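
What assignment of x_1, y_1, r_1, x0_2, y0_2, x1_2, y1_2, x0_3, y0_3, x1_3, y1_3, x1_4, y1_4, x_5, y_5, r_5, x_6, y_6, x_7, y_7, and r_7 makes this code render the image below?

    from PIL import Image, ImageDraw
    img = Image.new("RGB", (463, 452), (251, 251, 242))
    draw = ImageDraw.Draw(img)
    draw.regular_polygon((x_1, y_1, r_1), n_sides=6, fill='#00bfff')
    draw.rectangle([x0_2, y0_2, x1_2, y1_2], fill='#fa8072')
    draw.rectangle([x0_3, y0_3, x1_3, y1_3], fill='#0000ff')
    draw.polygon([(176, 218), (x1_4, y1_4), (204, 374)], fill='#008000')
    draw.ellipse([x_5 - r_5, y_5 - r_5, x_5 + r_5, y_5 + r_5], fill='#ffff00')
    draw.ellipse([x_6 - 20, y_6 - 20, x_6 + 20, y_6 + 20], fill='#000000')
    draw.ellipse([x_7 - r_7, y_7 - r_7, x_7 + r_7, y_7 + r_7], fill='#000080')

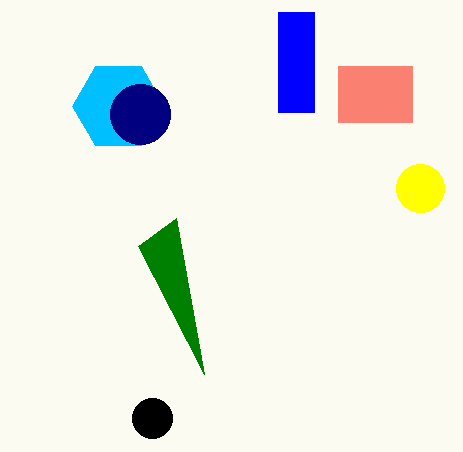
x_1 = 118, y_1 = 106, r_1 = 46, x0_2 = 338, y0_2 = 66, x1_2 = 412, y1_2 = 122, x0_3 = 278, y0_3 = 12, x1_3 = 314, y1_3 = 112, x1_4 = 138, y1_4 = 246, x_5 = 420, y_5 = 188, r_5 = 24, x_6 = 152, y_6 = 418, x_7 = 140, y_7 = 114, r_7 = 30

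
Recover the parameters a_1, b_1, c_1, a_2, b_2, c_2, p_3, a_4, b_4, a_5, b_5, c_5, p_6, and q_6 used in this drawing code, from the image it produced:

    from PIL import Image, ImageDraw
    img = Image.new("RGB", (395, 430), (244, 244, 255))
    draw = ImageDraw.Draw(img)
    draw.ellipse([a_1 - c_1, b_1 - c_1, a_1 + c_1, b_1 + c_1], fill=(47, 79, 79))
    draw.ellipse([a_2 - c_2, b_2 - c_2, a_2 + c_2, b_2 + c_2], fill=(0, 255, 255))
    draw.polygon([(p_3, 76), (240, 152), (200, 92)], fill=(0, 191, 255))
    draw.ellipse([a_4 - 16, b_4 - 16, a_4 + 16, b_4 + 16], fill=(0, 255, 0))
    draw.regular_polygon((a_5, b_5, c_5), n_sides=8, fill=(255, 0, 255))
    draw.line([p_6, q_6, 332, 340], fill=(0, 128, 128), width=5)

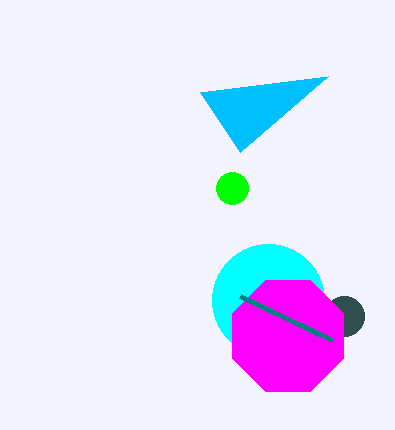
a_1 = 344; b_1 = 316; c_1 = 20; a_2 = 268; b_2 = 300; c_2 = 56; p_3 = 328; a_4 = 232; b_4 = 188; a_5 = 288; b_5 = 336; c_5 = 60; p_6 = 240; q_6 = 296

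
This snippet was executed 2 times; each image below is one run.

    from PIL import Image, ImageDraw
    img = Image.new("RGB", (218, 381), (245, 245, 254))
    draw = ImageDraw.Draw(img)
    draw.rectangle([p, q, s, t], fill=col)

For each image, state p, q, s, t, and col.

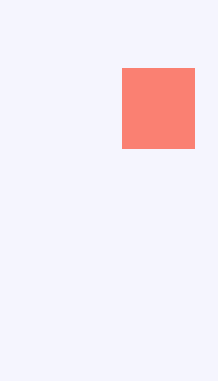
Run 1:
p = 122
q = 68
s = 194
t = 148
col = 'salmon'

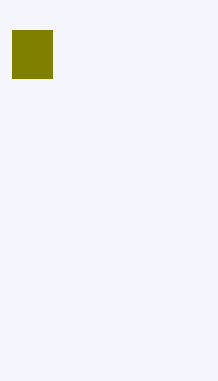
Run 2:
p = 12; q = 30; s = 52; t = 78; col = 'olive'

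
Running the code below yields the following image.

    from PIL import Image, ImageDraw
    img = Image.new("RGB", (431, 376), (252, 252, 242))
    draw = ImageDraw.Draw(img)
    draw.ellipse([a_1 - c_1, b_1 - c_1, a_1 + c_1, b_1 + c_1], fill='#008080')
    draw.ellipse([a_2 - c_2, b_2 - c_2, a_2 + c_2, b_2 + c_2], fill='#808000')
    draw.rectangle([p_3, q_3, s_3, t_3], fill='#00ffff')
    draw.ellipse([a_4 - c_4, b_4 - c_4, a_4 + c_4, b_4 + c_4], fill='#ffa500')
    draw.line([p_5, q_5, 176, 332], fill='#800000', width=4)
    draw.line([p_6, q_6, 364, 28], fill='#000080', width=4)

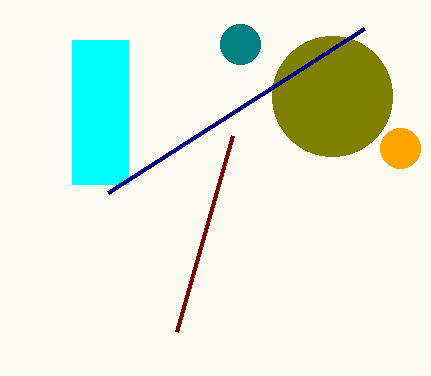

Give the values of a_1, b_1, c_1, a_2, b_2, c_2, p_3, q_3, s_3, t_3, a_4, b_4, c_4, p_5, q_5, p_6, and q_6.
a_1 = 240
b_1 = 44
c_1 = 20
a_2 = 332
b_2 = 96
c_2 = 60
p_3 = 72
q_3 = 40
s_3 = 128
t_3 = 184
a_4 = 400
b_4 = 148
c_4 = 20
p_5 = 232
q_5 = 136
p_6 = 108
q_6 = 192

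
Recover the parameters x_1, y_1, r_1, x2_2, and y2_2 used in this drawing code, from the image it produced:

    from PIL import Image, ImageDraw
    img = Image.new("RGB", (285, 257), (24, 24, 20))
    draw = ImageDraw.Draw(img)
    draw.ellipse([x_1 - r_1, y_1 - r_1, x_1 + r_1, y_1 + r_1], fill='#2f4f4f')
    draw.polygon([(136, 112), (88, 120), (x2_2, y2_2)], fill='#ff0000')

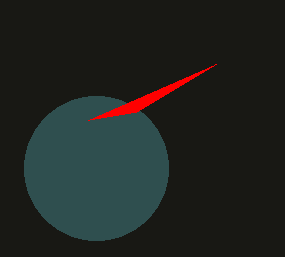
x_1 = 96; y_1 = 168; r_1 = 72; x2_2 = 216; y2_2 = 64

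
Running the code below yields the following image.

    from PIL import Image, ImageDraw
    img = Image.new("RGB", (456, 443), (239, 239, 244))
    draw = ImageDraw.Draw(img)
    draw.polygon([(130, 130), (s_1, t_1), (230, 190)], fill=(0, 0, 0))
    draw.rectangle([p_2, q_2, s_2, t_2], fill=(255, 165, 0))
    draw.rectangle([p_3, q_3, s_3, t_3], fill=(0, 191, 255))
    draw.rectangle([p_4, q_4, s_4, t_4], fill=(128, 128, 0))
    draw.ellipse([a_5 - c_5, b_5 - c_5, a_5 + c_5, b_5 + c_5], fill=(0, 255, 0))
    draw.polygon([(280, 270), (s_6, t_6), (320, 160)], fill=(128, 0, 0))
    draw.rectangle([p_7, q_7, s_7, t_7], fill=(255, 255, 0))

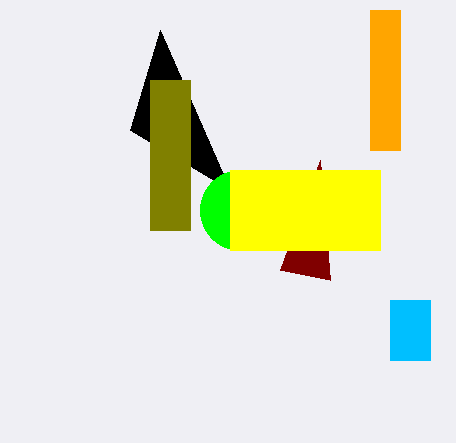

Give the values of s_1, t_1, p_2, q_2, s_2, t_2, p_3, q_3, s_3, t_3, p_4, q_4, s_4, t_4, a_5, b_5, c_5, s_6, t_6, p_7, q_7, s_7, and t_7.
s_1 = 160, t_1 = 30, p_2 = 370, q_2 = 10, s_2 = 400, t_2 = 150, p_3 = 390, q_3 = 300, s_3 = 430, t_3 = 360, p_4 = 150, q_4 = 80, s_4 = 190, t_4 = 230, a_5 = 240, b_5 = 210, c_5 = 40, s_6 = 330, t_6 = 280, p_7 = 230, q_7 = 170, s_7 = 380, t_7 = 250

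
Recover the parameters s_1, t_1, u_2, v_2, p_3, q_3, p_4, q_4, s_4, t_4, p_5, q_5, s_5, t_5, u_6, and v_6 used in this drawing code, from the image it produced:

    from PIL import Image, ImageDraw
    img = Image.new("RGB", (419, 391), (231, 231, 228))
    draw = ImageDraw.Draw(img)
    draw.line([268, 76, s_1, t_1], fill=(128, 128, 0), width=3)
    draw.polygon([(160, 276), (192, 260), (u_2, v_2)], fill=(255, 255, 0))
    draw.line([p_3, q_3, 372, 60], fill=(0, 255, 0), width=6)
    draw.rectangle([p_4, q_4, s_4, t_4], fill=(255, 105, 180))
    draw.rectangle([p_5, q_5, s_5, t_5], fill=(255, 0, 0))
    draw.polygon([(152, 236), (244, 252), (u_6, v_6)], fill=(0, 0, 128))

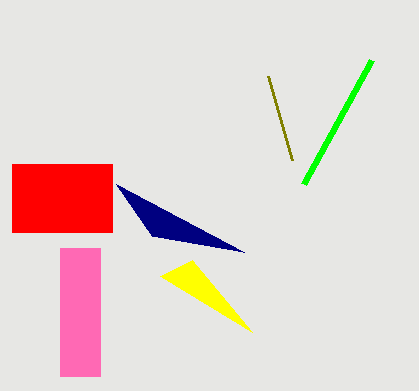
s_1 = 292, t_1 = 160, u_2 = 252, v_2 = 332, p_3 = 304, q_3 = 184, p_4 = 60, q_4 = 248, s_4 = 100, t_4 = 376, p_5 = 12, q_5 = 164, s_5 = 112, t_5 = 232, u_6 = 116, v_6 = 184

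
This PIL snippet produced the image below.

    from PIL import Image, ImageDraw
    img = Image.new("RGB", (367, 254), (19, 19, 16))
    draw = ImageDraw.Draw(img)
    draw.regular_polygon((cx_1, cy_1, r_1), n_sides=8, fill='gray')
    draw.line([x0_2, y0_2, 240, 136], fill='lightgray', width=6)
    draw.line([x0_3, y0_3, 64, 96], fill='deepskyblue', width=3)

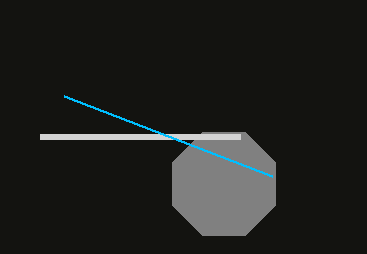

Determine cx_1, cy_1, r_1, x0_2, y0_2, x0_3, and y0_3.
cx_1 = 224, cy_1 = 184, r_1 = 56, x0_2 = 40, y0_2 = 136, x0_3 = 272, y0_3 = 176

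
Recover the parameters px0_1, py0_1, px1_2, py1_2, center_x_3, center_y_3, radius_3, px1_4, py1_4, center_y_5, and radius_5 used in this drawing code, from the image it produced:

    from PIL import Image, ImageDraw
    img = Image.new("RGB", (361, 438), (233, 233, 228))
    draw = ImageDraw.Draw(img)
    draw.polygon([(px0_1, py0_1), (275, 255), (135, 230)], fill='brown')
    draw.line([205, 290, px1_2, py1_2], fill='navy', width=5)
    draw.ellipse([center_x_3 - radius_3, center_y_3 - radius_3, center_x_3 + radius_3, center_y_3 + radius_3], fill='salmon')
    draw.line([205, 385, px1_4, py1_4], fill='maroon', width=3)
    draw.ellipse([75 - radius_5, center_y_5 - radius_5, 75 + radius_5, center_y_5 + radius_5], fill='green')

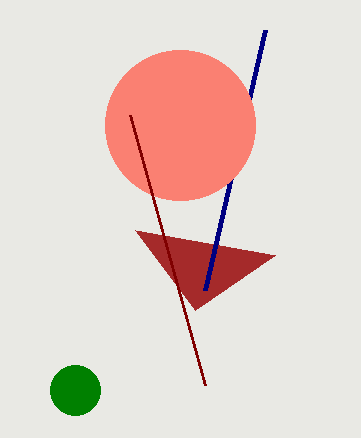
px0_1 = 195; py0_1 = 310; px1_2 = 265; py1_2 = 30; center_x_3 = 180; center_y_3 = 125; radius_3 = 75; px1_4 = 130; py1_4 = 115; center_y_5 = 390; radius_5 = 25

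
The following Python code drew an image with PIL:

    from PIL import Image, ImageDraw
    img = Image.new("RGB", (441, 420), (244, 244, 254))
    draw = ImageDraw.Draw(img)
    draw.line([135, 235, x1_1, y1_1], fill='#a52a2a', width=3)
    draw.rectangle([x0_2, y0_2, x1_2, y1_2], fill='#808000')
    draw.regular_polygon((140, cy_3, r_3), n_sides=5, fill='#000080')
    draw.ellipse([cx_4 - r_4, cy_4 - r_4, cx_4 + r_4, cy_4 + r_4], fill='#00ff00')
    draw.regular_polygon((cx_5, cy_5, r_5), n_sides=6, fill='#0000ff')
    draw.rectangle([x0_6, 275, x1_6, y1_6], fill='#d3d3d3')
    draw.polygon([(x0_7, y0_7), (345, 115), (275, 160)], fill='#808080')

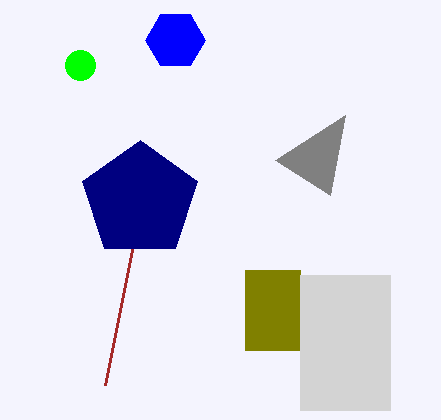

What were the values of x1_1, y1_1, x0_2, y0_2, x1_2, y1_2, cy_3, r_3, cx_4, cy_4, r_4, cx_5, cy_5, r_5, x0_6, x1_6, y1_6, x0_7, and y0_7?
x1_1 = 105; y1_1 = 385; x0_2 = 245; y0_2 = 270; x1_2 = 300; y1_2 = 350; cy_3 = 200; r_3 = 60; cx_4 = 80; cy_4 = 65; r_4 = 15; cx_5 = 175; cy_5 = 40; r_5 = 30; x0_6 = 300; x1_6 = 390; y1_6 = 410; x0_7 = 330; y0_7 = 195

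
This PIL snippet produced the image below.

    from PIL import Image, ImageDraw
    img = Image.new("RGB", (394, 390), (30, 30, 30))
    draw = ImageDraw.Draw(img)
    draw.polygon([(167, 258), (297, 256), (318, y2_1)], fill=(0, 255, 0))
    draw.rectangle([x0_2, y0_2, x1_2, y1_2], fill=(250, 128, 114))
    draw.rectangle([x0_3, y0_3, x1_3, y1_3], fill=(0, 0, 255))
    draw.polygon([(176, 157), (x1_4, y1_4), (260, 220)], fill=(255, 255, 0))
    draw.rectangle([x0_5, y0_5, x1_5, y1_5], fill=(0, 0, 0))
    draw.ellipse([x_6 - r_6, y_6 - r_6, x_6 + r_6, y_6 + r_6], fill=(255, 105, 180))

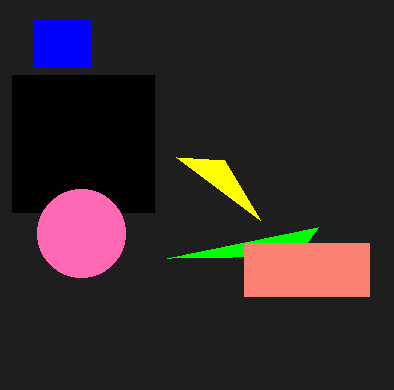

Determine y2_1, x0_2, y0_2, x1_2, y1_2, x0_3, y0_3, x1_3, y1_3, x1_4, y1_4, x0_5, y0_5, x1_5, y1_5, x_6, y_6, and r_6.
y2_1 = 227, x0_2 = 244, y0_2 = 243, x1_2 = 369, y1_2 = 296, x0_3 = 33, y0_3 = 20, x1_3 = 90, y1_3 = 67, x1_4 = 224, y1_4 = 160, x0_5 = 12, y0_5 = 75, x1_5 = 154, y1_5 = 212, x_6 = 81, y_6 = 233, r_6 = 44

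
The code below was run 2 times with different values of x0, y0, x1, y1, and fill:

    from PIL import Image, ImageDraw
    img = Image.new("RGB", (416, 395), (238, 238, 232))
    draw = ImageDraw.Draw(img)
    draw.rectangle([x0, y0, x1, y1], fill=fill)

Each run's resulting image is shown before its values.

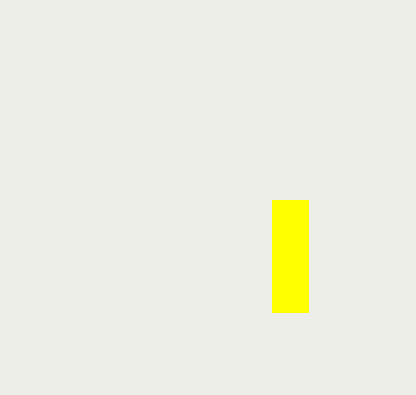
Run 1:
x0 = 272, y0 = 200, x1 = 308, y1 = 312, fill = 'yellow'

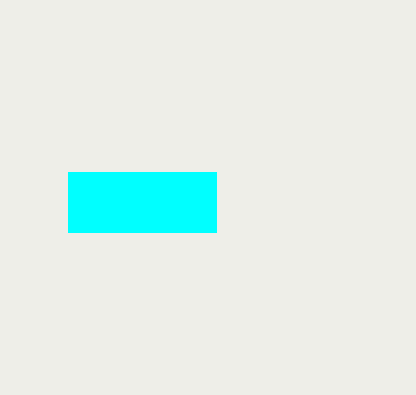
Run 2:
x0 = 68; y0 = 172; x1 = 216; y1 = 232; fill = 'cyan'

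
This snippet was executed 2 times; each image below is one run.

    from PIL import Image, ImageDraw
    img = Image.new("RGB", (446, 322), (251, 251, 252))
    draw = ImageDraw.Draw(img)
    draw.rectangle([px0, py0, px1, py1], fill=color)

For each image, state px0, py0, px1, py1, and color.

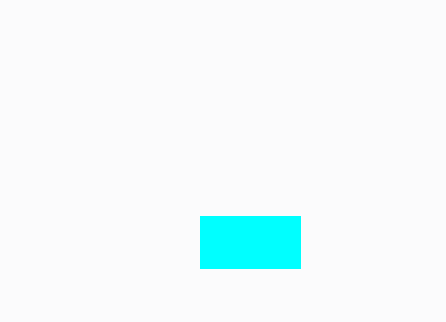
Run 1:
px0 = 200
py0 = 216
px1 = 300
py1 = 268
color = 'cyan'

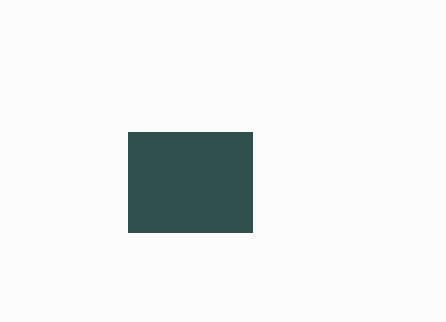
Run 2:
px0 = 128
py0 = 132
px1 = 252
py1 = 232
color = 'darkslategray'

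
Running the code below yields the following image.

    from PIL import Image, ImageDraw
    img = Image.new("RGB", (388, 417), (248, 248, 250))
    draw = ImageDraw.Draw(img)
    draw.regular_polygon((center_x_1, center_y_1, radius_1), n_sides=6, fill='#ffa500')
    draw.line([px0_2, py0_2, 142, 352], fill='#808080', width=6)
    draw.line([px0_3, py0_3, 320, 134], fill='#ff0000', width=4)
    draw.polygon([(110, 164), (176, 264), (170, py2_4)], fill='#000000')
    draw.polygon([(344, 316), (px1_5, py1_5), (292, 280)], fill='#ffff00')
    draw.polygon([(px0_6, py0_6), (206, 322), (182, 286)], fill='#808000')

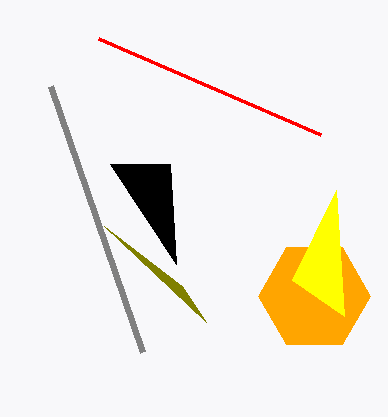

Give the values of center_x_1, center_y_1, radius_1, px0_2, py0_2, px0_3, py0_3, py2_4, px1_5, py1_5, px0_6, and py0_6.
center_x_1 = 314
center_y_1 = 296
radius_1 = 56
px0_2 = 50
py0_2 = 86
px0_3 = 98
py0_3 = 38
py2_4 = 164
px1_5 = 336
py1_5 = 190
px0_6 = 104
py0_6 = 226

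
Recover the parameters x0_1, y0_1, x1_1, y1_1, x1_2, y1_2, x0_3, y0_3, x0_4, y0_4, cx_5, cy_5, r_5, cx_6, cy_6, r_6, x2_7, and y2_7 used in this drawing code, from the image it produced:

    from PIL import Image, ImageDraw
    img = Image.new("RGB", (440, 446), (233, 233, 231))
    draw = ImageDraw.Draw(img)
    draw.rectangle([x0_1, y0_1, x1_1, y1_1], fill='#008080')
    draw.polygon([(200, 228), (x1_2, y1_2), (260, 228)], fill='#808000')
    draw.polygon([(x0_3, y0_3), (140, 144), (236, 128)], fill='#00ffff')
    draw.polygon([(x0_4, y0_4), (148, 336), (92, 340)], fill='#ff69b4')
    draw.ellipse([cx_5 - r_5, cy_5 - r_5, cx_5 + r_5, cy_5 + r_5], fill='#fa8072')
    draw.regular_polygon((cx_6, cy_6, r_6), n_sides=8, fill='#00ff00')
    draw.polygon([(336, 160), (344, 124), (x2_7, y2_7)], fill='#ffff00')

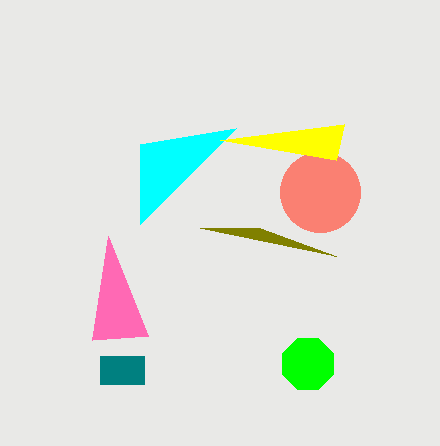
x0_1 = 100, y0_1 = 356, x1_1 = 144, y1_1 = 384, x1_2 = 336, y1_2 = 256, x0_3 = 140, y0_3 = 224, x0_4 = 108, y0_4 = 236, cx_5 = 320, cy_5 = 192, r_5 = 40, cx_6 = 308, cy_6 = 364, r_6 = 28, x2_7 = 220, y2_7 = 140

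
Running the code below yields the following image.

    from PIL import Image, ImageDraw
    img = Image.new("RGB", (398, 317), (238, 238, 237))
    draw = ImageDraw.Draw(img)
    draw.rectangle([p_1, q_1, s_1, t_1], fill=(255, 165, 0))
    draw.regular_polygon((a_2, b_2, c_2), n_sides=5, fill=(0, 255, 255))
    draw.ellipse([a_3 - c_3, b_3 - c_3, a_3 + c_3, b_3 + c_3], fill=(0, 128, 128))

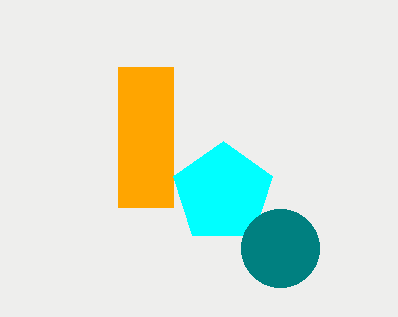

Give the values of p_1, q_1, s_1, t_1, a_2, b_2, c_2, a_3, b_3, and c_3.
p_1 = 118
q_1 = 67
s_1 = 173
t_1 = 207
a_2 = 223
b_2 = 193
c_2 = 52
a_3 = 280
b_3 = 248
c_3 = 39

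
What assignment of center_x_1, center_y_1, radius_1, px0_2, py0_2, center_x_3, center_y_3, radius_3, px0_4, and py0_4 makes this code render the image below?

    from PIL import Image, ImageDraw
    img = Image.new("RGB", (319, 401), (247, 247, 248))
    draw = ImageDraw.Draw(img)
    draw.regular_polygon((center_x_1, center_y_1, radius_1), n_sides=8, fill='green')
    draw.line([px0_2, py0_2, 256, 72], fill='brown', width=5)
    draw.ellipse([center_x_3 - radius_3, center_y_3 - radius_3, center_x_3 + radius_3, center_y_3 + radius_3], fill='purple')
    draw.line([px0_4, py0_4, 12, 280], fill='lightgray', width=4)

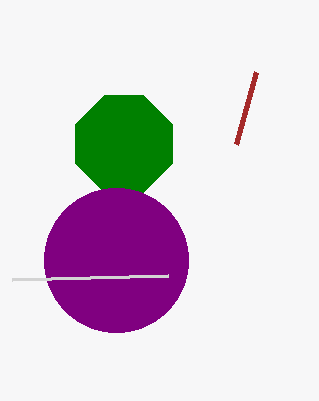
center_x_1 = 124, center_y_1 = 144, radius_1 = 52, px0_2 = 236, py0_2 = 144, center_x_3 = 116, center_y_3 = 260, radius_3 = 72, px0_4 = 168, py0_4 = 276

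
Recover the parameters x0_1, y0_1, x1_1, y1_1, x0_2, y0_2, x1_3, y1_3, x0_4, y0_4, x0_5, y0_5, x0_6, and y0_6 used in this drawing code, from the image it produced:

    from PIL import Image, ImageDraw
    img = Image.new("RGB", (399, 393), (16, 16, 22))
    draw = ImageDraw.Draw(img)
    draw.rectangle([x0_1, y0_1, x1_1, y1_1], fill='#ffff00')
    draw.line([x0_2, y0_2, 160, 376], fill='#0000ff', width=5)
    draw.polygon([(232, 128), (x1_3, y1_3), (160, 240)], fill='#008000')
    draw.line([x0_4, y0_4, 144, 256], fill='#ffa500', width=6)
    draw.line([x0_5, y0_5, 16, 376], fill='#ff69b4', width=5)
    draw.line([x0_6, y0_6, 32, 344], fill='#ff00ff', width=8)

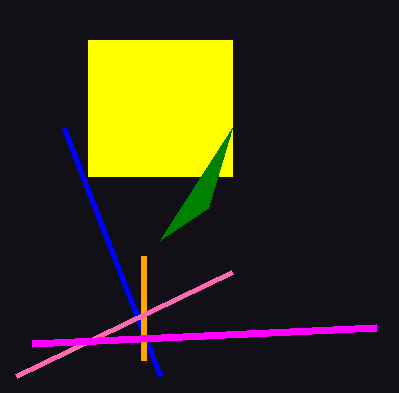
x0_1 = 88; y0_1 = 40; x1_1 = 232; y1_1 = 176; x0_2 = 64; y0_2 = 128; x1_3 = 208; y1_3 = 208; x0_4 = 144; y0_4 = 360; x0_5 = 232; y0_5 = 272; x0_6 = 376; y0_6 = 328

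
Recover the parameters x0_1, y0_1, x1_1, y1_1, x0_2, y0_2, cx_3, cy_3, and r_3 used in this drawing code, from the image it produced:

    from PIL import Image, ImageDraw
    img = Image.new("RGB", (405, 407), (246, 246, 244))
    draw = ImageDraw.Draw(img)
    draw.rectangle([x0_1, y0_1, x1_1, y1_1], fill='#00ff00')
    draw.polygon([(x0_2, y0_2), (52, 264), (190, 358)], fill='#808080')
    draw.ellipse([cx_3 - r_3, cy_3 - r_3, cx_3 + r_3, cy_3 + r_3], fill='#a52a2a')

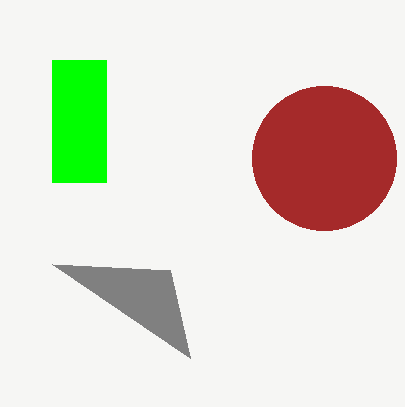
x0_1 = 52, y0_1 = 60, x1_1 = 106, y1_1 = 182, x0_2 = 170, y0_2 = 270, cx_3 = 324, cy_3 = 158, r_3 = 72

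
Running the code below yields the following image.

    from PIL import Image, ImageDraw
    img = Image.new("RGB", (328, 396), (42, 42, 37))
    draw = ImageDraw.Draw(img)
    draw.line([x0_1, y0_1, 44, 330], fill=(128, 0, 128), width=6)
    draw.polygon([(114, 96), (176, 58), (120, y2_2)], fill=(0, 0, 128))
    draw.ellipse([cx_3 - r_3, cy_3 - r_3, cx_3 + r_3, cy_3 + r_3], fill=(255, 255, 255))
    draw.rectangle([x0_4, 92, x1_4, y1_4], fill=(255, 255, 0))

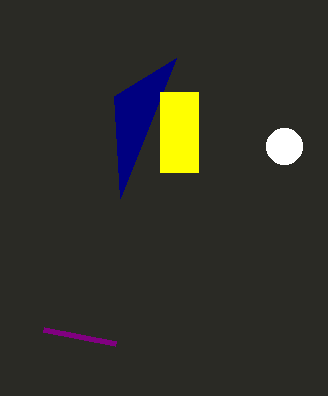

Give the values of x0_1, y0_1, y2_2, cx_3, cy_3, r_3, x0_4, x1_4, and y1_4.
x0_1 = 116
y0_1 = 344
y2_2 = 198
cx_3 = 284
cy_3 = 146
r_3 = 18
x0_4 = 160
x1_4 = 198
y1_4 = 172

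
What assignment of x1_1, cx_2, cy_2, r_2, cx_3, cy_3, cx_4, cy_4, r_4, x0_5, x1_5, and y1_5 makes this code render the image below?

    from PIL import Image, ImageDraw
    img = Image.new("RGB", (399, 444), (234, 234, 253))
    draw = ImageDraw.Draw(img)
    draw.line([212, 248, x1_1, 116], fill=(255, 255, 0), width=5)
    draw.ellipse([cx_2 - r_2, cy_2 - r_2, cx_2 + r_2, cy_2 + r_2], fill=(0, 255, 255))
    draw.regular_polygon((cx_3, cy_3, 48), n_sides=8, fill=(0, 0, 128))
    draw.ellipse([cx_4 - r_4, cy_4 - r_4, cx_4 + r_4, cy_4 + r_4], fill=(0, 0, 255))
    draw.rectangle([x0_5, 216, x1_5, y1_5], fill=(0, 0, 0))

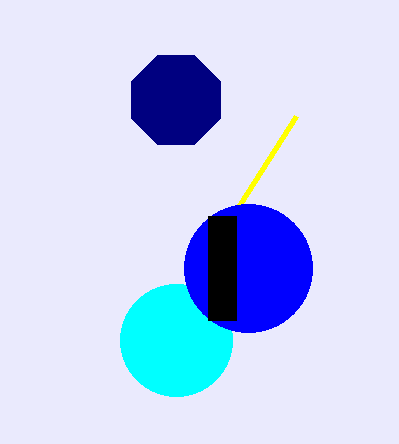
x1_1 = 296, cx_2 = 176, cy_2 = 340, r_2 = 56, cx_3 = 176, cy_3 = 100, cx_4 = 248, cy_4 = 268, r_4 = 64, x0_5 = 208, x1_5 = 236, y1_5 = 320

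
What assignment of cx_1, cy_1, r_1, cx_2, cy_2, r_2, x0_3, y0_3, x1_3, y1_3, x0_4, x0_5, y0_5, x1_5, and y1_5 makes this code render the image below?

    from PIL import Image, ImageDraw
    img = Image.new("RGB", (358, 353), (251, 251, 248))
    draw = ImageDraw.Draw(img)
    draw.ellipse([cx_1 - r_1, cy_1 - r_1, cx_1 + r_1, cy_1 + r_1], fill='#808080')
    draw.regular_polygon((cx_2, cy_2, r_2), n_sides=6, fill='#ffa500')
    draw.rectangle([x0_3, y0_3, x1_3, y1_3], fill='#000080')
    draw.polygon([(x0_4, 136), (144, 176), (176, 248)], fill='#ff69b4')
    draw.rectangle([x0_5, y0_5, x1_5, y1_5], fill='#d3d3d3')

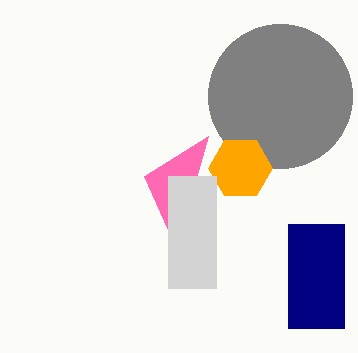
cx_1 = 280; cy_1 = 96; r_1 = 72; cx_2 = 240; cy_2 = 168; r_2 = 32; x0_3 = 288; y0_3 = 224; x1_3 = 344; y1_3 = 328; x0_4 = 208; x0_5 = 168; y0_5 = 176; x1_5 = 216; y1_5 = 288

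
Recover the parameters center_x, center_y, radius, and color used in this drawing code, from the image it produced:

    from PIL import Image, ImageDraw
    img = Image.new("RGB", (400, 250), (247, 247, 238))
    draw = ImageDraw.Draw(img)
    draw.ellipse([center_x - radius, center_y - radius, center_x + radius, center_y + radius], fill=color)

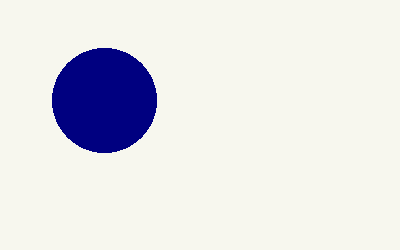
center_x = 104; center_y = 100; radius = 52; color = 'navy'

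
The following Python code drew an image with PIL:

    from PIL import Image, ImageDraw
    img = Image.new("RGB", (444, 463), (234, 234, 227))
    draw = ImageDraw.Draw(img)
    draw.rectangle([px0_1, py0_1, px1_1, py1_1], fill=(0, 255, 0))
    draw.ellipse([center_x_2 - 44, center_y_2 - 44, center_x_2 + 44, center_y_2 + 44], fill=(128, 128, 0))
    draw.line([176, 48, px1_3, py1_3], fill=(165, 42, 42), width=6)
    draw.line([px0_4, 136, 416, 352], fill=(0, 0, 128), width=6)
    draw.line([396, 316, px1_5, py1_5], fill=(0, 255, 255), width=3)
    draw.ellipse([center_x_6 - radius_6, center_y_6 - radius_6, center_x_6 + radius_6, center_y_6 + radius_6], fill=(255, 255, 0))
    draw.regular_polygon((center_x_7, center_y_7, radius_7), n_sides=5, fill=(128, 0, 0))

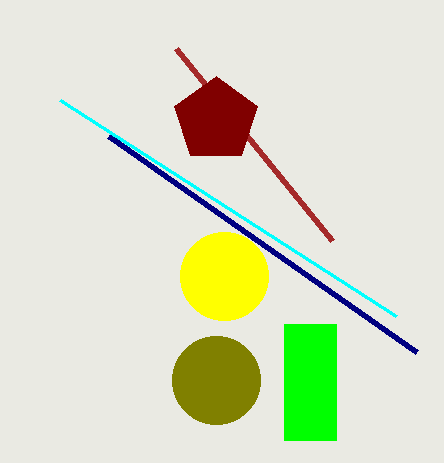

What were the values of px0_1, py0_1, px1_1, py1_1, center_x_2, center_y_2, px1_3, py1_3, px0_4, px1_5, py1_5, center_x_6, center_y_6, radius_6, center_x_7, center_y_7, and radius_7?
px0_1 = 284, py0_1 = 324, px1_1 = 336, py1_1 = 440, center_x_2 = 216, center_y_2 = 380, px1_3 = 332, py1_3 = 240, px0_4 = 108, px1_5 = 60, py1_5 = 100, center_x_6 = 224, center_y_6 = 276, radius_6 = 44, center_x_7 = 216, center_y_7 = 120, radius_7 = 44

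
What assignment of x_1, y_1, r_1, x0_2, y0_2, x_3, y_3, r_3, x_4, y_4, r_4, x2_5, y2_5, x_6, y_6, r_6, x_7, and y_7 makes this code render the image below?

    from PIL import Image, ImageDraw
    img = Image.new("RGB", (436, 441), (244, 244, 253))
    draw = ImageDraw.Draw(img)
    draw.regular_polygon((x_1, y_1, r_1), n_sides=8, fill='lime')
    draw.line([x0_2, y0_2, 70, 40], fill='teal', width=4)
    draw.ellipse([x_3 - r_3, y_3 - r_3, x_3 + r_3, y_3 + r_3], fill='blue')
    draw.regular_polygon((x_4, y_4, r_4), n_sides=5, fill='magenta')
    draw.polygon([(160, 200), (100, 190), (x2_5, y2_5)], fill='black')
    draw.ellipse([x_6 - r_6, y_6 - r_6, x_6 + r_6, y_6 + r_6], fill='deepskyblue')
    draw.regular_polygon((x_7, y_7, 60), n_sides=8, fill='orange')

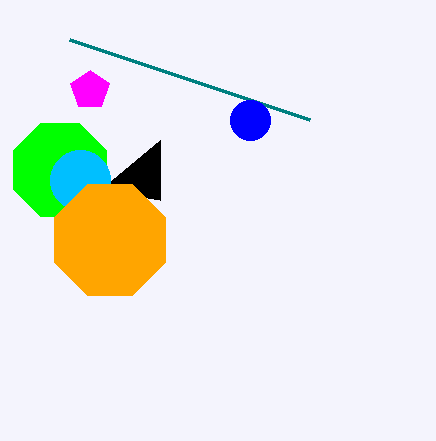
x_1 = 60, y_1 = 170, r_1 = 50, x0_2 = 310, y0_2 = 120, x_3 = 250, y_3 = 120, r_3 = 20, x_4 = 90, y_4 = 90, r_4 = 20, x2_5 = 160, y2_5 = 140, x_6 = 80, y_6 = 180, r_6 = 30, x_7 = 110, y_7 = 240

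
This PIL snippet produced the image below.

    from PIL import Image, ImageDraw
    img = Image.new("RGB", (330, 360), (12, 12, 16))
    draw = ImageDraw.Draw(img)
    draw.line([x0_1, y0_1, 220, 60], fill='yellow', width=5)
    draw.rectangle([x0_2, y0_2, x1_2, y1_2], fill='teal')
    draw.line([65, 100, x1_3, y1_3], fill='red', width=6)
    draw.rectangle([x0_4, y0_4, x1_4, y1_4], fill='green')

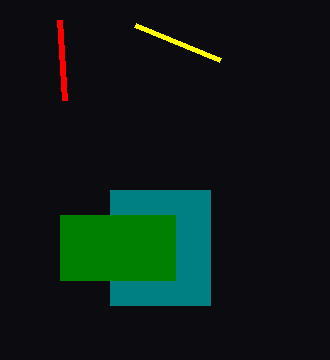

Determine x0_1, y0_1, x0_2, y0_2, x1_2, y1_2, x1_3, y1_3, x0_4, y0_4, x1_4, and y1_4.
x0_1 = 135; y0_1 = 25; x0_2 = 110; y0_2 = 190; x1_2 = 210; y1_2 = 305; x1_3 = 60; y1_3 = 20; x0_4 = 60; y0_4 = 215; x1_4 = 175; y1_4 = 280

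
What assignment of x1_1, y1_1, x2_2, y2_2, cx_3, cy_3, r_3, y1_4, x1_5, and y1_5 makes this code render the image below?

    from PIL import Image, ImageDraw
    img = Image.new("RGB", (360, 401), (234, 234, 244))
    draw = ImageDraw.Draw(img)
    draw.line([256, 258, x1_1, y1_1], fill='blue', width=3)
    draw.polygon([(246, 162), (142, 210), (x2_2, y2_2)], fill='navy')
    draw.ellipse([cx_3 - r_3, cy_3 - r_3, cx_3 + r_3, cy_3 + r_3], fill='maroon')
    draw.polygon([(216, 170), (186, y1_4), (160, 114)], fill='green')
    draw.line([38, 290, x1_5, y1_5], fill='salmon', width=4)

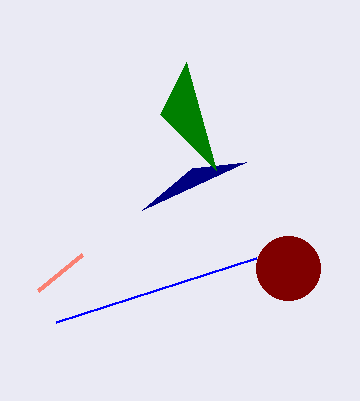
x1_1 = 56, y1_1 = 322, x2_2 = 192, y2_2 = 168, cx_3 = 288, cy_3 = 268, r_3 = 32, y1_4 = 62, x1_5 = 82, y1_5 = 254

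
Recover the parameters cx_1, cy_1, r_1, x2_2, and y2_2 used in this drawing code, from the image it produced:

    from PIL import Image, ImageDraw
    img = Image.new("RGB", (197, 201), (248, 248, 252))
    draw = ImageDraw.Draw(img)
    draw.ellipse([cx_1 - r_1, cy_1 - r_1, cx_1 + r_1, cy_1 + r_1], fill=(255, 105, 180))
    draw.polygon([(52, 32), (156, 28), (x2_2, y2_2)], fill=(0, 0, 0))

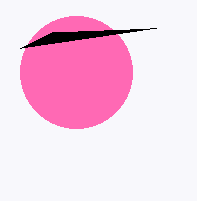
cx_1 = 76, cy_1 = 72, r_1 = 56, x2_2 = 20, y2_2 = 48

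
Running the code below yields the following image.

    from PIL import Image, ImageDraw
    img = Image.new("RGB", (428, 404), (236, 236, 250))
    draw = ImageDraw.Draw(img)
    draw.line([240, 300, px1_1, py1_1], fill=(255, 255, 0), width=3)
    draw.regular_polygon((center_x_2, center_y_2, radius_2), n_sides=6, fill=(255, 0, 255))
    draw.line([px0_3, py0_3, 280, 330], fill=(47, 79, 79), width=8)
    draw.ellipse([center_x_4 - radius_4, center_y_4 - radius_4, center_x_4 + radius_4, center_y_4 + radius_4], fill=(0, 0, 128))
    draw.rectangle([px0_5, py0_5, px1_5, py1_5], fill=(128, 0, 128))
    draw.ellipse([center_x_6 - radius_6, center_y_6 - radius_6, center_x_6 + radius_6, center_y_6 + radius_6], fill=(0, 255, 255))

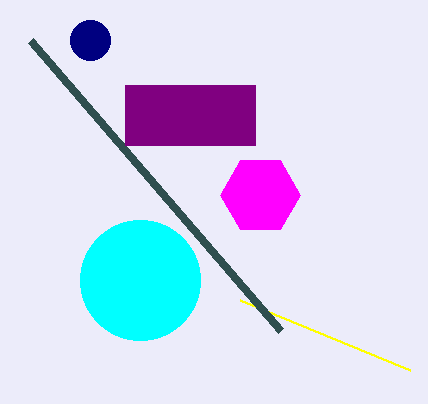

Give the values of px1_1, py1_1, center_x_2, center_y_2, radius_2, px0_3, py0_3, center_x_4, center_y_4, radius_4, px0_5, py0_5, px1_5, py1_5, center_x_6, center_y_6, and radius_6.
px1_1 = 410
py1_1 = 370
center_x_2 = 260
center_y_2 = 195
radius_2 = 40
px0_3 = 30
py0_3 = 40
center_x_4 = 90
center_y_4 = 40
radius_4 = 20
px0_5 = 125
py0_5 = 85
px1_5 = 255
py1_5 = 145
center_x_6 = 140
center_y_6 = 280
radius_6 = 60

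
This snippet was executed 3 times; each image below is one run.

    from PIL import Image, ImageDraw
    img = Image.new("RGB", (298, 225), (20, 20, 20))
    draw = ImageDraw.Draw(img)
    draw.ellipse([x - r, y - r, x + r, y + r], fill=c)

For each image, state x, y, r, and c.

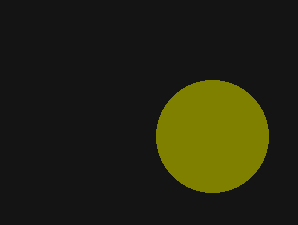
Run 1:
x = 212; y = 136; r = 56; c = 'olive'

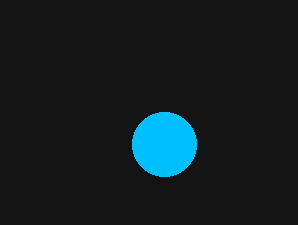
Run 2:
x = 164
y = 144
r = 32
c = 'deepskyblue'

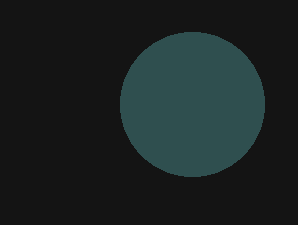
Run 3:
x = 192, y = 104, r = 72, c = 'darkslategray'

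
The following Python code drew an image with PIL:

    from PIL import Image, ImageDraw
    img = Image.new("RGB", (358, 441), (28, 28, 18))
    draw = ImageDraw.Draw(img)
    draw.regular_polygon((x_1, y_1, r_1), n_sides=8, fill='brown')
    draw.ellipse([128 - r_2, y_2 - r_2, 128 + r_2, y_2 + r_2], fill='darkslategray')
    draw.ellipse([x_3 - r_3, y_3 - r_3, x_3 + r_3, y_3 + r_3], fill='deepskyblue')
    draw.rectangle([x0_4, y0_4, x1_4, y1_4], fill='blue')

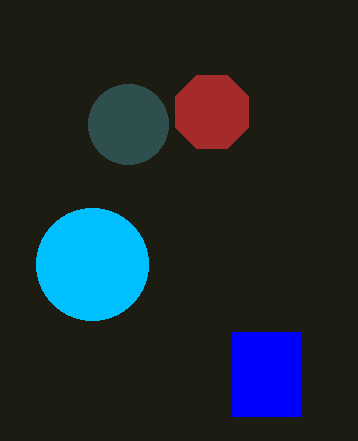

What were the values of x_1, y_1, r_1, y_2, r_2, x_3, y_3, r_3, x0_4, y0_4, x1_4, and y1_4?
x_1 = 212, y_1 = 112, r_1 = 40, y_2 = 124, r_2 = 40, x_3 = 92, y_3 = 264, r_3 = 56, x0_4 = 232, y0_4 = 332, x1_4 = 300, y1_4 = 416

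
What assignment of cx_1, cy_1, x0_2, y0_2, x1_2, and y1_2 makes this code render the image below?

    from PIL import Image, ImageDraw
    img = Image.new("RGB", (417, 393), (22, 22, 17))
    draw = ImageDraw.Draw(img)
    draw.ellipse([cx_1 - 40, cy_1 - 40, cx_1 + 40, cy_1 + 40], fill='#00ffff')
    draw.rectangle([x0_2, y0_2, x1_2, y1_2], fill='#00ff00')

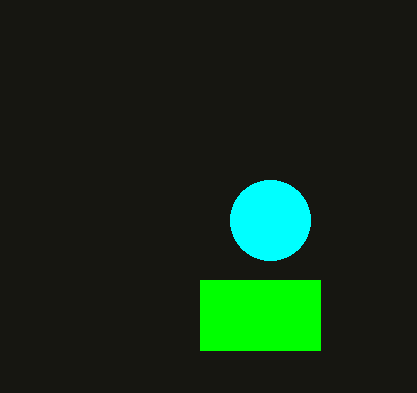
cx_1 = 270
cy_1 = 220
x0_2 = 200
y0_2 = 280
x1_2 = 320
y1_2 = 350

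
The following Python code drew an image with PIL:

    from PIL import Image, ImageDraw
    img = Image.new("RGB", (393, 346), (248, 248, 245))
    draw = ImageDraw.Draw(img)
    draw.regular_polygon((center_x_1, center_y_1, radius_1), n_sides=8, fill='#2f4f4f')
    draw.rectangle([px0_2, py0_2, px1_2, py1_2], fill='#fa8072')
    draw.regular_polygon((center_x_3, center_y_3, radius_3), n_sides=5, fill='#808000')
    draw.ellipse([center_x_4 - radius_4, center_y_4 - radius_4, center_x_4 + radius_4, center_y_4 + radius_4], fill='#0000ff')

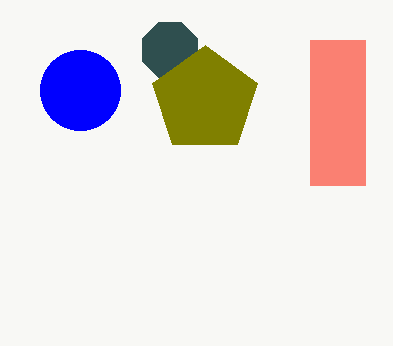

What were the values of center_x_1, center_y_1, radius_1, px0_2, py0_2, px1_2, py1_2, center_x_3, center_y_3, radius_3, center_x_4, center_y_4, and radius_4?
center_x_1 = 170
center_y_1 = 50
radius_1 = 30
px0_2 = 310
py0_2 = 40
px1_2 = 365
py1_2 = 185
center_x_3 = 205
center_y_3 = 100
radius_3 = 55
center_x_4 = 80
center_y_4 = 90
radius_4 = 40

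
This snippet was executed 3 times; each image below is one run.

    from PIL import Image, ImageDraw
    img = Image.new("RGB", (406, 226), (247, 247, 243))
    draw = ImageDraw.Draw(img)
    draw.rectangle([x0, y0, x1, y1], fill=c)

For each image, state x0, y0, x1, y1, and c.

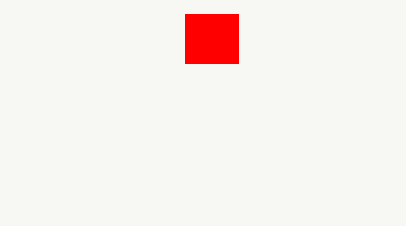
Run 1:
x0 = 185, y0 = 14, x1 = 238, y1 = 63, c = 'red'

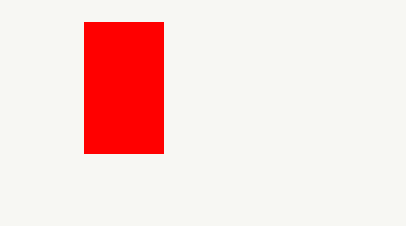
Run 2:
x0 = 84, y0 = 22, x1 = 163, y1 = 153, c = 'red'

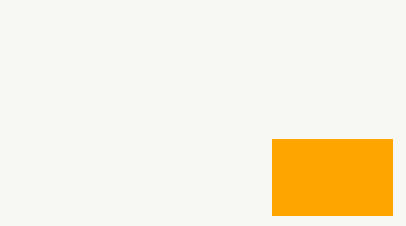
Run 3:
x0 = 272, y0 = 139, x1 = 392, y1 = 215, c = 'orange'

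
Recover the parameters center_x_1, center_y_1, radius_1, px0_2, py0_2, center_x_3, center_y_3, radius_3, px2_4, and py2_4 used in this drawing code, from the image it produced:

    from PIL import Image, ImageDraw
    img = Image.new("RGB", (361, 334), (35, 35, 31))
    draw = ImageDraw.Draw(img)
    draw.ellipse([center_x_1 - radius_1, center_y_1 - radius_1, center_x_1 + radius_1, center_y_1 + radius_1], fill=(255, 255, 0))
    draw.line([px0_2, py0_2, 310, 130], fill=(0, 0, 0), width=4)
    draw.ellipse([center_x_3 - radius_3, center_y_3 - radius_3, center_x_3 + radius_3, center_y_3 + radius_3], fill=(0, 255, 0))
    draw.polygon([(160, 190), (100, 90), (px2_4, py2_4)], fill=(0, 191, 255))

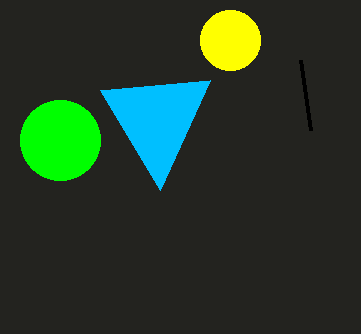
center_x_1 = 230
center_y_1 = 40
radius_1 = 30
px0_2 = 300
py0_2 = 60
center_x_3 = 60
center_y_3 = 140
radius_3 = 40
px2_4 = 210
py2_4 = 80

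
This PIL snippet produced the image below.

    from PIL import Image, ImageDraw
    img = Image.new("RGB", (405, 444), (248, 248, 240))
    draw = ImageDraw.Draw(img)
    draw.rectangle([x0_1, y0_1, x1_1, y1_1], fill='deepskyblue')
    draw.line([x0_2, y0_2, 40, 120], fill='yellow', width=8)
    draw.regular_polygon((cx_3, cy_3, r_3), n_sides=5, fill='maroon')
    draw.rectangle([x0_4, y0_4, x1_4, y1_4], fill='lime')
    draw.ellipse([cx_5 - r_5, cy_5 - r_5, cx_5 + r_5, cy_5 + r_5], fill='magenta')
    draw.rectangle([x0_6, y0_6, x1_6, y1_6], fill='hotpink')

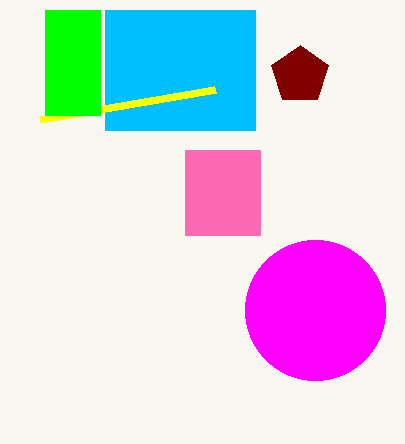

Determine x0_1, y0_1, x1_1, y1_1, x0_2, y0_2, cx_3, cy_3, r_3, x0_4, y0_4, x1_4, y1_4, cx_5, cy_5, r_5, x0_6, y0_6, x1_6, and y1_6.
x0_1 = 105; y0_1 = 10; x1_1 = 255; y1_1 = 130; x0_2 = 215; y0_2 = 90; cx_3 = 300; cy_3 = 75; r_3 = 30; x0_4 = 45; y0_4 = 10; x1_4 = 100; y1_4 = 115; cx_5 = 315; cy_5 = 310; r_5 = 70; x0_6 = 185; y0_6 = 150; x1_6 = 260; y1_6 = 235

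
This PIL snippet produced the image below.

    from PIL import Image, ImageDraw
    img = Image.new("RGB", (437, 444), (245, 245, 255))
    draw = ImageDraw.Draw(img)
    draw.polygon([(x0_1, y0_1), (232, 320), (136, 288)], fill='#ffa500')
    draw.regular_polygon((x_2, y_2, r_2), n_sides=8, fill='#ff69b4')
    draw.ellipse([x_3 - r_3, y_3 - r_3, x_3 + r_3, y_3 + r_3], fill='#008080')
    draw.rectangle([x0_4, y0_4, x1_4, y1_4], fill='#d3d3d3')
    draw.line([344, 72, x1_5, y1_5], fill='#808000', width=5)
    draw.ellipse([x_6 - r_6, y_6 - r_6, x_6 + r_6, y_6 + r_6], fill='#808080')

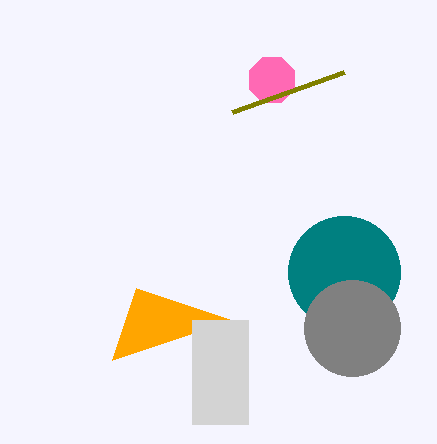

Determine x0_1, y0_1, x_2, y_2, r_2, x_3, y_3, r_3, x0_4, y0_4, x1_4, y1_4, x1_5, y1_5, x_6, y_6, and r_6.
x0_1 = 112; y0_1 = 360; x_2 = 272; y_2 = 80; r_2 = 24; x_3 = 344; y_3 = 272; r_3 = 56; x0_4 = 192; y0_4 = 320; x1_4 = 248; y1_4 = 424; x1_5 = 232; y1_5 = 112; x_6 = 352; y_6 = 328; r_6 = 48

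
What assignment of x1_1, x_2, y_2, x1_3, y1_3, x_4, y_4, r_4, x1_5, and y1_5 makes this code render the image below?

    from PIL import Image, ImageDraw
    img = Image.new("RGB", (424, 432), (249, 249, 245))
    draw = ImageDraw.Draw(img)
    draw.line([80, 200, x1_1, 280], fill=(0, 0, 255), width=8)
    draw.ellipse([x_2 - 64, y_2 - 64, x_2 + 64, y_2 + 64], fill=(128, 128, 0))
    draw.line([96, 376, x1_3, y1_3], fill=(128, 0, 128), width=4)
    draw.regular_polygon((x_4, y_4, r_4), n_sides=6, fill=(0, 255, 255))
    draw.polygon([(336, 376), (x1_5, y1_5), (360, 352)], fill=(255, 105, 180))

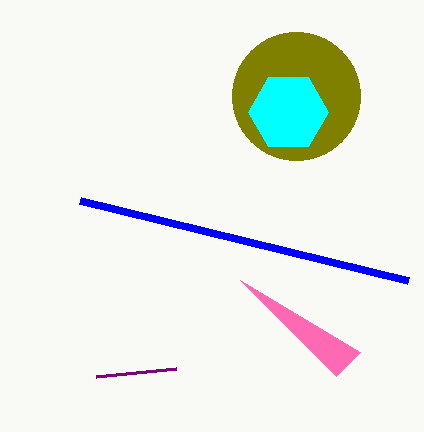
x1_1 = 408, x_2 = 296, y_2 = 96, x1_3 = 176, y1_3 = 368, x_4 = 288, y_4 = 112, r_4 = 40, x1_5 = 240, y1_5 = 280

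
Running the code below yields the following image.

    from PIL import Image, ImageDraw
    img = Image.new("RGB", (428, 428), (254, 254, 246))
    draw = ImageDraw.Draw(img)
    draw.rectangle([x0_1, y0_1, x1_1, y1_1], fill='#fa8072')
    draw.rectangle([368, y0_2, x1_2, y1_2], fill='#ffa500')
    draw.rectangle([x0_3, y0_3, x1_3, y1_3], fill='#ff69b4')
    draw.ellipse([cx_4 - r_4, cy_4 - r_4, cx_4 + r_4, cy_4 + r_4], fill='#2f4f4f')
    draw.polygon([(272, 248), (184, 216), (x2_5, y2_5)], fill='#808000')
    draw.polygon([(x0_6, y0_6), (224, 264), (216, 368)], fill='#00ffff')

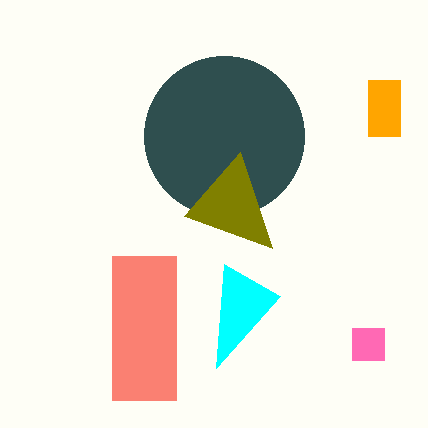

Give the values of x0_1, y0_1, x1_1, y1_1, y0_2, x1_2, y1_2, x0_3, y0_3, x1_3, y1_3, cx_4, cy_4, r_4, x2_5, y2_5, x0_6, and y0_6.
x0_1 = 112; y0_1 = 256; x1_1 = 176; y1_1 = 400; y0_2 = 80; x1_2 = 400; y1_2 = 136; x0_3 = 352; y0_3 = 328; x1_3 = 384; y1_3 = 360; cx_4 = 224; cy_4 = 136; r_4 = 80; x2_5 = 240; y2_5 = 152; x0_6 = 280; y0_6 = 296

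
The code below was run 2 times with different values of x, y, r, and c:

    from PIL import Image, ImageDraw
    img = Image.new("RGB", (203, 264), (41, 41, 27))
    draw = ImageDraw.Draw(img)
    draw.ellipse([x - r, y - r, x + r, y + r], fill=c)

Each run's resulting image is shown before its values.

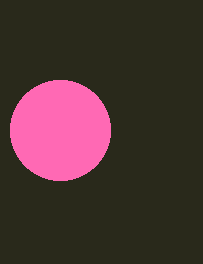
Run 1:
x = 60
y = 130
r = 50
c = 'hotpink'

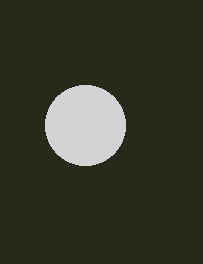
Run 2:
x = 85, y = 125, r = 40, c = 'lightgray'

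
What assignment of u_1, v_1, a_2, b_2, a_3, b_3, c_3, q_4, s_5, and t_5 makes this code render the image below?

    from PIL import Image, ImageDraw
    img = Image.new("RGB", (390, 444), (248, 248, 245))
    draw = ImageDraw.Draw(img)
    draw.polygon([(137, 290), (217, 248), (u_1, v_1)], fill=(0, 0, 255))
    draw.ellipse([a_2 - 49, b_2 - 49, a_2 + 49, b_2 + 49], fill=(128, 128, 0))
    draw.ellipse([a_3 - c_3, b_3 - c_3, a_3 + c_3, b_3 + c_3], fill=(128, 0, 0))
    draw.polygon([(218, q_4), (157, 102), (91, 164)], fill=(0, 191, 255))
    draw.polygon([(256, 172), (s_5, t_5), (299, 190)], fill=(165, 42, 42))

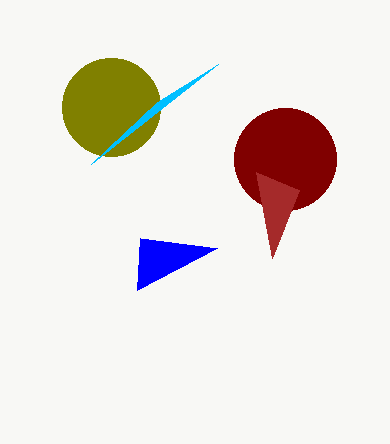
u_1 = 140
v_1 = 238
a_2 = 111
b_2 = 107
a_3 = 285
b_3 = 159
c_3 = 51
q_4 = 64
s_5 = 272
t_5 = 258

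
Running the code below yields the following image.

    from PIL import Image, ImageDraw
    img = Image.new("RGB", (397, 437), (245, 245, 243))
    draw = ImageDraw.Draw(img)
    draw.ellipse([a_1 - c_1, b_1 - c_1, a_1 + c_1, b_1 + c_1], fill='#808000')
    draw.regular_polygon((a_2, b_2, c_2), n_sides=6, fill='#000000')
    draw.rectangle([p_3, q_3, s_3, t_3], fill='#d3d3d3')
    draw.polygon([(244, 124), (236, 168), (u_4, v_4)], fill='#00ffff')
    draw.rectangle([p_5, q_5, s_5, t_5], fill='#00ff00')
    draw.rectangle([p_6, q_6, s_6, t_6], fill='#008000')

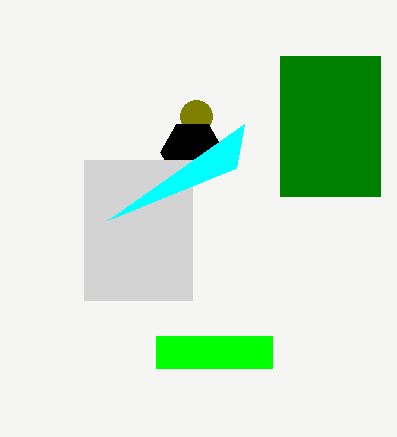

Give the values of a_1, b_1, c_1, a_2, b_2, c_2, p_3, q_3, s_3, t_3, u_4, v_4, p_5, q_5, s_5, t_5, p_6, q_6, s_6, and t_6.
a_1 = 196, b_1 = 116, c_1 = 16, a_2 = 192, b_2 = 152, c_2 = 32, p_3 = 84, q_3 = 160, s_3 = 192, t_3 = 300, u_4 = 108, v_4 = 220, p_5 = 156, q_5 = 336, s_5 = 272, t_5 = 368, p_6 = 280, q_6 = 56, s_6 = 380, t_6 = 196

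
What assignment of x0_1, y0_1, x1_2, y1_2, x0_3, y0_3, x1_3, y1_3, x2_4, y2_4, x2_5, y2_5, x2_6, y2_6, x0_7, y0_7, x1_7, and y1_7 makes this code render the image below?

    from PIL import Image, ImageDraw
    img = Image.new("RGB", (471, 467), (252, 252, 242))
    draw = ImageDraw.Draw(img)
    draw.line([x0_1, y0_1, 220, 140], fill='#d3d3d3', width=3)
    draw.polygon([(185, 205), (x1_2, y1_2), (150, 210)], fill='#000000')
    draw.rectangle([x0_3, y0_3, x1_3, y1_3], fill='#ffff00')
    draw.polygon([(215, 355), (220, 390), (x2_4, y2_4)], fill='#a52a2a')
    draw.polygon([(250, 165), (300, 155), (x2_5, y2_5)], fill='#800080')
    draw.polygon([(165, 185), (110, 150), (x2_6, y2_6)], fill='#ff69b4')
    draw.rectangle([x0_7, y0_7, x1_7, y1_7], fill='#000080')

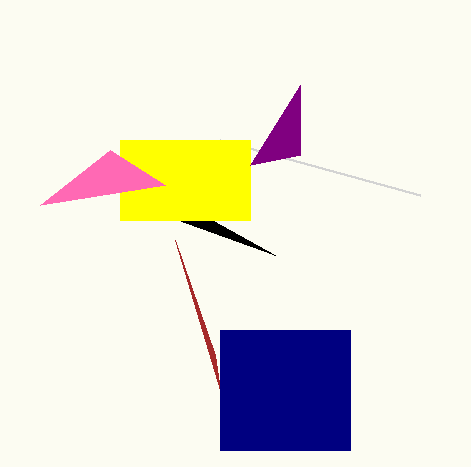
x0_1 = 420; y0_1 = 195; x1_2 = 275; y1_2 = 255; x0_3 = 120; y0_3 = 140; x1_3 = 250; y1_3 = 220; x2_4 = 175; y2_4 = 240; x2_5 = 300; y2_5 = 85; x2_6 = 40; y2_6 = 205; x0_7 = 220; y0_7 = 330; x1_7 = 350; y1_7 = 450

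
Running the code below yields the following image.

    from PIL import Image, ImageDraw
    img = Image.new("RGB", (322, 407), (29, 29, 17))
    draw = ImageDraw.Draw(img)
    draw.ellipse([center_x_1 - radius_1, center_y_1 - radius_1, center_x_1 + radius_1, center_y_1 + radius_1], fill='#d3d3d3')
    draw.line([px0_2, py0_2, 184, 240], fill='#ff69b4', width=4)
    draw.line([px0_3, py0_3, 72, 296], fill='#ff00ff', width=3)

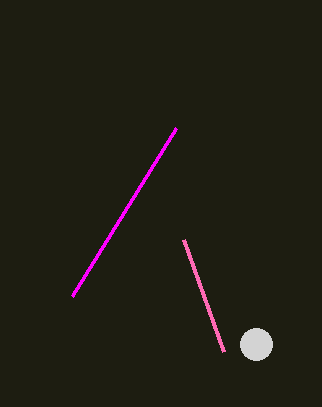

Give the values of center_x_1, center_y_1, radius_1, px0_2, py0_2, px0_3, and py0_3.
center_x_1 = 256; center_y_1 = 344; radius_1 = 16; px0_2 = 224; py0_2 = 352; px0_3 = 176; py0_3 = 128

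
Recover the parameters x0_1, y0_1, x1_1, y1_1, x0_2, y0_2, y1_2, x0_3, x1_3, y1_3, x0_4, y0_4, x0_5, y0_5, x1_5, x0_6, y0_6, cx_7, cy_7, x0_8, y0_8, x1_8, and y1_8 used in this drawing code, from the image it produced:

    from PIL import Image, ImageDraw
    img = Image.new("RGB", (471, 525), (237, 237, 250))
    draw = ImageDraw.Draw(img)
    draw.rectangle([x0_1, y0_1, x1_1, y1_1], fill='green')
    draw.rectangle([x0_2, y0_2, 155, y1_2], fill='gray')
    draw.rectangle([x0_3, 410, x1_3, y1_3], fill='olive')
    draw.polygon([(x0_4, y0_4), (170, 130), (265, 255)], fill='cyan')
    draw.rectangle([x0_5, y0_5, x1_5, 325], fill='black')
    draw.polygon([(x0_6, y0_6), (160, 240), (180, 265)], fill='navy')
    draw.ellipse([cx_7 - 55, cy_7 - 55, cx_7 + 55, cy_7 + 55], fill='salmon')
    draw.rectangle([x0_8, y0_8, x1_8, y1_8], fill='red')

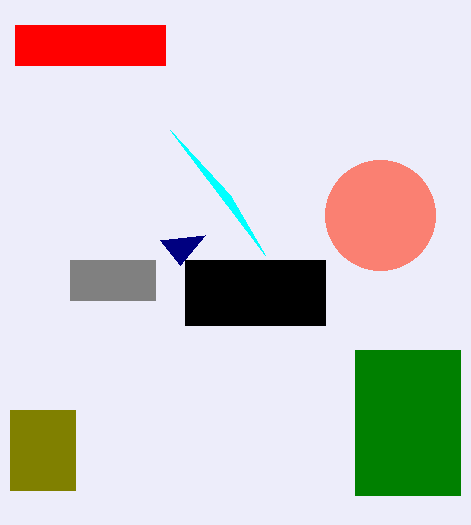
x0_1 = 355; y0_1 = 350; x1_1 = 460; y1_1 = 495; x0_2 = 70; y0_2 = 260; y1_2 = 300; x0_3 = 10; x1_3 = 75; y1_3 = 490; x0_4 = 230; y0_4 = 195; x0_5 = 185; y0_5 = 260; x1_5 = 325; x0_6 = 205; y0_6 = 235; cx_7 = 380; cy_7 = 215; x0_8 = 15; y0_8 = 25; x1_8 = 165; y1_8 = 65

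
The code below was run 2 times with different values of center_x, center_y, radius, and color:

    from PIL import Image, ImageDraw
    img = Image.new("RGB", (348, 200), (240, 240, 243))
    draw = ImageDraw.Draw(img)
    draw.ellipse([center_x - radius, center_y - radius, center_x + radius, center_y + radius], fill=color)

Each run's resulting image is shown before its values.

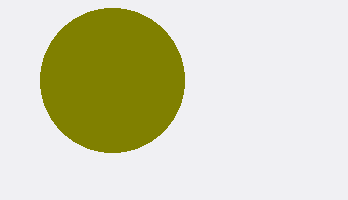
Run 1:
center_x = 112; center_y = 80; radius = 72; color = 'olive'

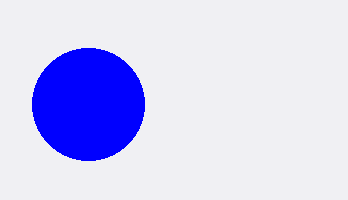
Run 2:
center_x = 88; center_y = 104; radius = 56; color = 'blue'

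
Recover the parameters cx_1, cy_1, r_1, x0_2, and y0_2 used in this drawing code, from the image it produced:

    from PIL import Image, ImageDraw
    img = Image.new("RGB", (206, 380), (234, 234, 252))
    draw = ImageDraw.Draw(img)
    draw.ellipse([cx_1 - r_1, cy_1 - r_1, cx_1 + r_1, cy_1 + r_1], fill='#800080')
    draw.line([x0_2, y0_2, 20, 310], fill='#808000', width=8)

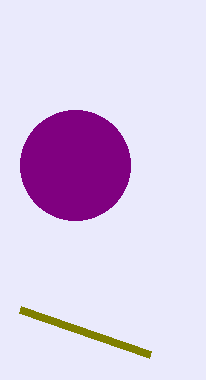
cx_1 = 75; cy_1 = 165; r_1 = 55; x0_2 = 150; y0_2 = 355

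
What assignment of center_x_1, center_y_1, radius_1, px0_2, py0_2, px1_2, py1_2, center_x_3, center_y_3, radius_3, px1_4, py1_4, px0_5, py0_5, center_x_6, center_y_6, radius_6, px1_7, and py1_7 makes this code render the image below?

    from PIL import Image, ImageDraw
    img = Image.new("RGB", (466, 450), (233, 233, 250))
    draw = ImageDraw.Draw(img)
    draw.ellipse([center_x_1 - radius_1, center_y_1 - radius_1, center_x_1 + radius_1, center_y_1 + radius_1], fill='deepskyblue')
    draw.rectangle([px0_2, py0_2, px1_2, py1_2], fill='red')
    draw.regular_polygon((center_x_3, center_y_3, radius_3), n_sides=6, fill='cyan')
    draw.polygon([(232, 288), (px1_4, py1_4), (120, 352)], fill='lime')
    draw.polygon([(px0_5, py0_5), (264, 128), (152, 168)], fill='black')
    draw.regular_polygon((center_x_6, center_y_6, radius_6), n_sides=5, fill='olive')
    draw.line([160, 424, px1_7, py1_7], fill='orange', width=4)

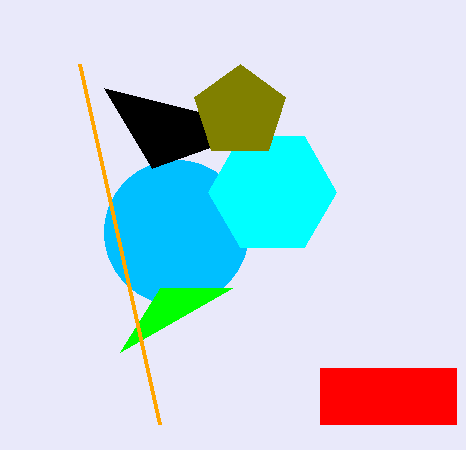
center_x_1 = 176, center_y_1 = 232, radius_1 = 72, px0_2 = 320, py0_2 = 368, px1_2 = 456, py1_2 = 424, center_x_3 = 272, center_y_3 = 192, radius_3 = 64, px1_4 = 160, py1_4 = 288, px0_5 = 104, py0_5 = 88, center_x_6 = 240, center_y_6 = 112, radius_6 = 48, px1_7 = 80, py1_7 = 64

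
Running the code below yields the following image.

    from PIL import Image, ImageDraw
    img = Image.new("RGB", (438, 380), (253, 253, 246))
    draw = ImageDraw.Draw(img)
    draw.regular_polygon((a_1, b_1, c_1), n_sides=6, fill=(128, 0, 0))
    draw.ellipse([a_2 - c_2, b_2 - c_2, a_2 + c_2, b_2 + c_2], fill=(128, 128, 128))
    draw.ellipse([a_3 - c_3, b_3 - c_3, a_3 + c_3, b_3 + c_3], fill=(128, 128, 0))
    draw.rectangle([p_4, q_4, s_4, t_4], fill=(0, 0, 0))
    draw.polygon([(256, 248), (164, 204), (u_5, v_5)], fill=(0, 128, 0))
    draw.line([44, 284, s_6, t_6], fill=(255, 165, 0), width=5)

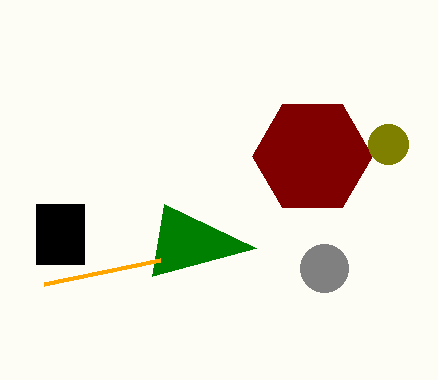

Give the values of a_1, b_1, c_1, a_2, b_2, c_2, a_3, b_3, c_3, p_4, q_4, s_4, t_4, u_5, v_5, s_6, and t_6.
a_1 = 312, b_1 = 156, c_1 = 60, a_2 = 324, b_2 = 268, c_2 = 24, a_3 = 388, b_3 = 144, c_3 = 20, p_4 = 36, q_4 = 204, s_4 = 84, t_4 = 264, u_5 = 152, v_5 = 276, s_6 = 160, t_6 = 260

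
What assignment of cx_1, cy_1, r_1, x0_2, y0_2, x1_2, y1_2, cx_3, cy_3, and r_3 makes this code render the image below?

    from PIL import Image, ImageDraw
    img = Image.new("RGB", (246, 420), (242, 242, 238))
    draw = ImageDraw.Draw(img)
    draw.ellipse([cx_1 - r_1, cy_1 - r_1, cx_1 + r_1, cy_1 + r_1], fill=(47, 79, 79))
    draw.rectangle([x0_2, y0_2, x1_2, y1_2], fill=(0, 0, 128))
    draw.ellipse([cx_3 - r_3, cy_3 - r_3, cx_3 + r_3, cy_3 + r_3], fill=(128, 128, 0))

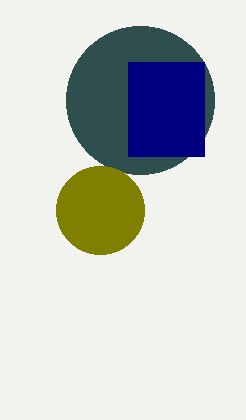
cx_1 = 140, cy_1 = 100, r_1 = 74, x0_2 = 128, y0_2 = 62, x1_2 = 204, y1_2 = 156, cx_3 = 100, cy_3 = 210, r_3 = 44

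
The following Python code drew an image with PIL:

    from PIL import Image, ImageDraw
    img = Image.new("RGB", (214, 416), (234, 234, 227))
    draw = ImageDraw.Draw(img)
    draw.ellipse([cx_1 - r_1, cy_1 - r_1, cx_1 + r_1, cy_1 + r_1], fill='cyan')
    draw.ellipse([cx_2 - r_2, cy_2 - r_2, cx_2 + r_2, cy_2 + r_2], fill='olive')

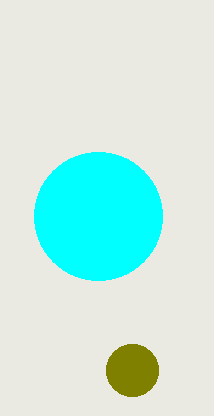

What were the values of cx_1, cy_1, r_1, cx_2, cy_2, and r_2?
cx_1 = 98, cy_1 = 216, r_1 = 64, cx_2 = 132, cy_2 = 370, r_2 = 26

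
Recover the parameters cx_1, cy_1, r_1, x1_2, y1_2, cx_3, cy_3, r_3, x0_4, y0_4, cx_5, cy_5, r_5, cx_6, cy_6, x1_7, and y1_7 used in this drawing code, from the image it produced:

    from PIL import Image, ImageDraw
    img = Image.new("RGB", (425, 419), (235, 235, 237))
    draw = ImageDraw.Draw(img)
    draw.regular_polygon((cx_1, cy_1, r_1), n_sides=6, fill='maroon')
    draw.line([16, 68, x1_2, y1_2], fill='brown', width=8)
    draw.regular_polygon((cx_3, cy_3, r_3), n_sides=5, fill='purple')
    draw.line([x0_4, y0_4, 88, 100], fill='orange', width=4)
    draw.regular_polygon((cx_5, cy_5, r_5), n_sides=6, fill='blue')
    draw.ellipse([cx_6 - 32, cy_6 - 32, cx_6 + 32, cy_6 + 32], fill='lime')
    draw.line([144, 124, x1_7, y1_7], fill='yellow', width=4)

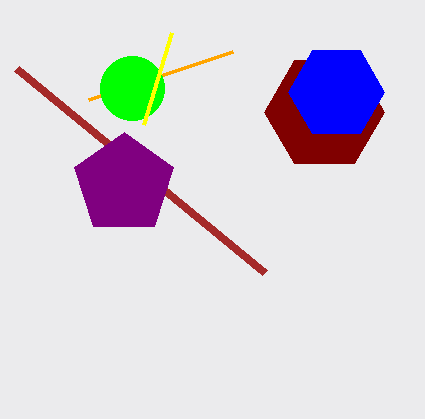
cx_1 = 324
cy_1 = 112
r_1 = 60
x1_2 = 264
y1_2 = 272
cx_3 = 124
cy_3 = 184
r_3 = 52
x0_4 = 232
y0_4 = 52
cx_5 = 336
cy_5 = 92
r_5 = 48
cx_6 = 132
cy_6 = 88
x1_7 = 172
y1_7 = 32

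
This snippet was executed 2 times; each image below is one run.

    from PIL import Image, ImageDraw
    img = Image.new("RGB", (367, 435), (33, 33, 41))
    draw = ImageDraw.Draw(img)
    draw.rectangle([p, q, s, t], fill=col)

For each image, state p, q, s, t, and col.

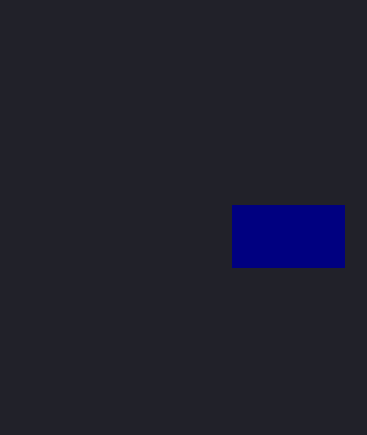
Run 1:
p = 232, q = 205, s = 344, t = 267, col = 'navy'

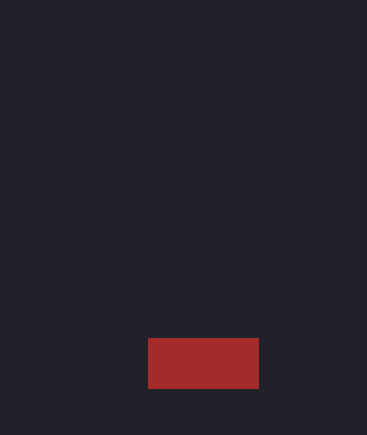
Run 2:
p = 148, q = 338, s = 258, t = 388, col = 'brown'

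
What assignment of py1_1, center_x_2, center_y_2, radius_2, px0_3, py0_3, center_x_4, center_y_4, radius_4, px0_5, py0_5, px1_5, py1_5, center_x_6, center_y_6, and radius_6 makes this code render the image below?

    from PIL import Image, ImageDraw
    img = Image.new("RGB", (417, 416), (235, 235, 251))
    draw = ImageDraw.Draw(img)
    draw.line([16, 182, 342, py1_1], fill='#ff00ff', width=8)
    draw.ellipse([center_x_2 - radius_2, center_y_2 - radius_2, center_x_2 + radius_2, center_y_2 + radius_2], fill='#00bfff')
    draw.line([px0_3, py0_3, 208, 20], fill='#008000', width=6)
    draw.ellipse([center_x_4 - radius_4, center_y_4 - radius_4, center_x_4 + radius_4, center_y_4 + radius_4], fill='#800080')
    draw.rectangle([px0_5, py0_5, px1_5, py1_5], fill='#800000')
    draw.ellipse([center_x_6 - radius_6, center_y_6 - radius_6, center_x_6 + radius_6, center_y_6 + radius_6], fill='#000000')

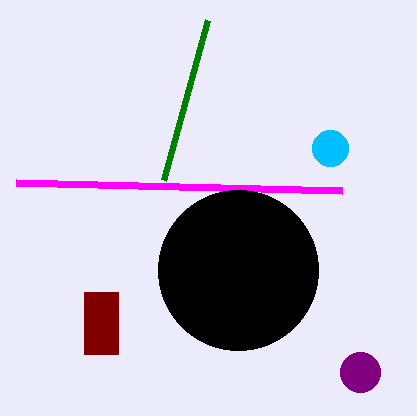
py1_1 = 190, center_x_2 = 330, center_y_2 = 148, radius_2 = 18, px0_3 = 164, py0_3 = 180, center_x_4 = 360, center_y_4 = 372, radius_4 = 20, px0_5 = 84, py0_5 = 292, px1_5 = 118, py1_5 = 354, center_x_6 = 238, center_y_6 = 270, radius_6 = 80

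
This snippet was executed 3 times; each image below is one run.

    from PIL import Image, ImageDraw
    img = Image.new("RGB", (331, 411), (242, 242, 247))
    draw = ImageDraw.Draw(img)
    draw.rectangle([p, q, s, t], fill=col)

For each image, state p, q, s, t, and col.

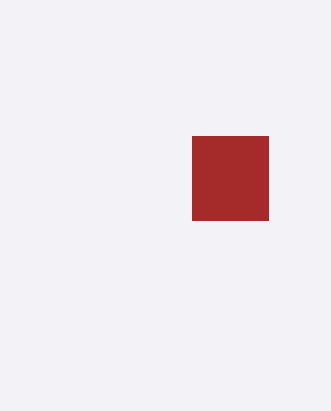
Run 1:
p = 192, q = 136, s = 268, t = 220, col = 'brown'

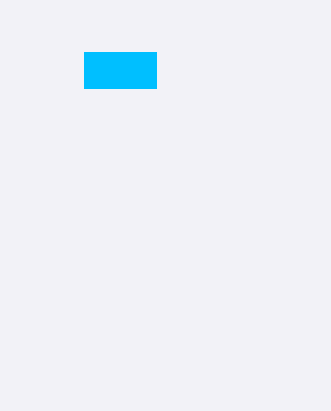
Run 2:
p = 84; q = 52; s = 156; t = 88; col = 'deepskyblue'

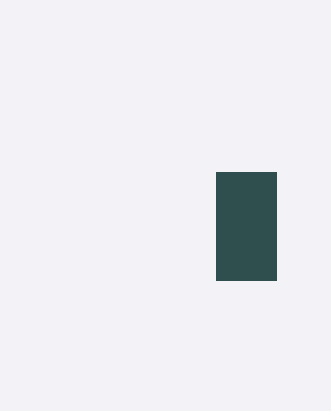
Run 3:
p = 216
q = 172
s = 276
t = 280
col = 'darkslategray'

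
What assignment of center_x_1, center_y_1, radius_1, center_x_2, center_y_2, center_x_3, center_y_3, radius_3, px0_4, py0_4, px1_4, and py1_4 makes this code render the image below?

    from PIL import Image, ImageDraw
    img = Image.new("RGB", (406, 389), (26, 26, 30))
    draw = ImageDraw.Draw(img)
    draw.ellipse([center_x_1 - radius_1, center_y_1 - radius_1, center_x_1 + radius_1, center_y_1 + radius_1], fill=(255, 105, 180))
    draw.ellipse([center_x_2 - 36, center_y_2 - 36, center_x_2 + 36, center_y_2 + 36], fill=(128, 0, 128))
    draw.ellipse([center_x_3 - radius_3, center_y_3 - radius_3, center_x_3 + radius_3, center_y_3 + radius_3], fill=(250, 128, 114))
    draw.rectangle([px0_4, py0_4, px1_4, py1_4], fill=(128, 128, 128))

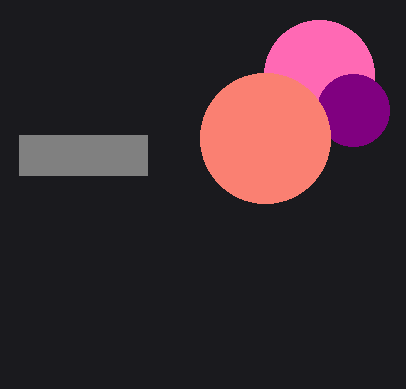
center_x_1 = 319; center_y_1 = 75; radius_1 = 55; center_x_2 = 353; center_y_2 = 110; center_x_3 = 265; center_y_3 = 138; radius_3 = 65; px0_4 = 19; py0_4 = 135; px1_4 = 147; py1_4 = 175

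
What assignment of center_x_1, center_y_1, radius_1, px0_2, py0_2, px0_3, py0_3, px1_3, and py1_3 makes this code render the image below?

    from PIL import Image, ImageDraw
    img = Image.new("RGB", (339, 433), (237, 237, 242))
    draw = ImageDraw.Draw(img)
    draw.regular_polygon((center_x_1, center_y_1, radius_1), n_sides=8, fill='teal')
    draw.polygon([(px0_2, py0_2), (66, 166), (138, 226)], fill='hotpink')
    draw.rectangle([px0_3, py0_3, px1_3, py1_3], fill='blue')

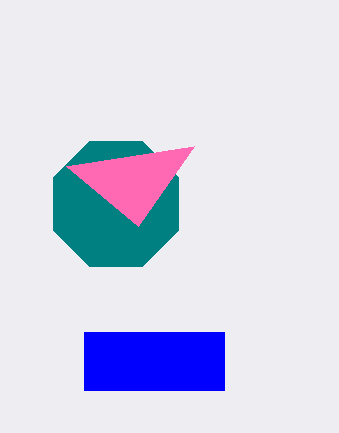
center_x_1 = 116; center_y_1 = 204; radius_1 = 68; px0_2 = 194; py0_2 = 146; px0_3 = 84; py0_3 = 332; px1_3 = 224; py1_3 = 390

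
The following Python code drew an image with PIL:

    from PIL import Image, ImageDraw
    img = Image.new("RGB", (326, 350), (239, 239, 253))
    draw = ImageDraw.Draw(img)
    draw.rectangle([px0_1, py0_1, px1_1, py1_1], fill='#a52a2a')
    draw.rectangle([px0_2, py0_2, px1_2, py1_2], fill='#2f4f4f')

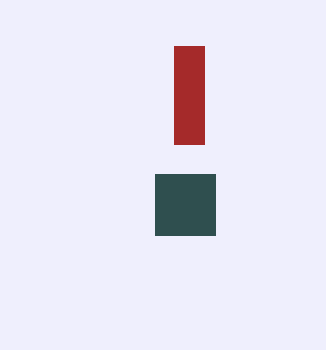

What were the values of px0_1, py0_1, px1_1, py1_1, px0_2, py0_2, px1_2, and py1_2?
px0_1 = 174, py0_1 = 46, px1_1 = 204, py1_1 = 144, px0_2 = 155, py0_2 = 174, px1_2 = 215, py1_2 = 235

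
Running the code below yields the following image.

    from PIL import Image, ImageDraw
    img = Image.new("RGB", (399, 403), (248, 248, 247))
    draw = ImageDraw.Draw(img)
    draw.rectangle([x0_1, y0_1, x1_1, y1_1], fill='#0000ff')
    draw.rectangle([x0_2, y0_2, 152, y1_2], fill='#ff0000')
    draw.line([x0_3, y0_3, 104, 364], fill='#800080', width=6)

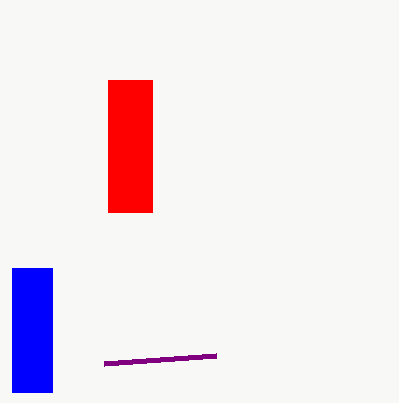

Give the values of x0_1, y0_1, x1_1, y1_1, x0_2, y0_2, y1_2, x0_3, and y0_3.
x0_1 = 12
y0_1 = 268
x1_1 = 52
y1_1 = 392
x0_2 = 108
y0_2 = 80
y1_2 = 212
x0_3 = 216
y0_3 = 356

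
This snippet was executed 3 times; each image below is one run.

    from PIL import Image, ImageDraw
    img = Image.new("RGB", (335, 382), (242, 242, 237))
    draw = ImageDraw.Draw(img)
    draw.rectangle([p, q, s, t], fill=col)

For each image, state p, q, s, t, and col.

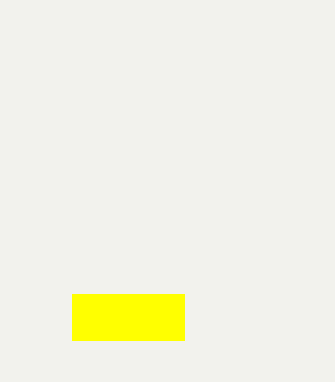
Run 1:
p = 72; q = 294; s = 184; t = 340; col = 'yellow'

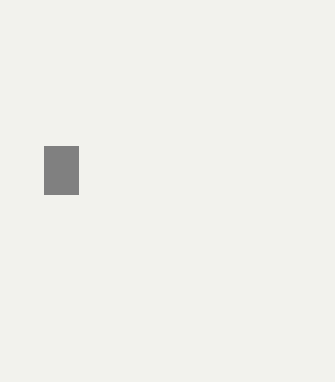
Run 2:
p = 44, q = 146, s = 78, t = 194, col = 'gray'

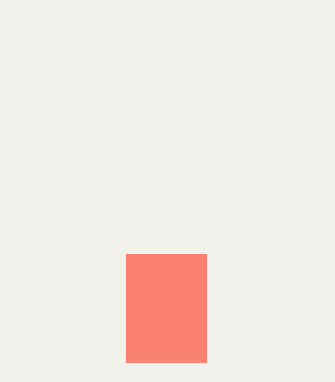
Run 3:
p = 126; q = 254; s = 206; t = 362; col = 'salmon'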